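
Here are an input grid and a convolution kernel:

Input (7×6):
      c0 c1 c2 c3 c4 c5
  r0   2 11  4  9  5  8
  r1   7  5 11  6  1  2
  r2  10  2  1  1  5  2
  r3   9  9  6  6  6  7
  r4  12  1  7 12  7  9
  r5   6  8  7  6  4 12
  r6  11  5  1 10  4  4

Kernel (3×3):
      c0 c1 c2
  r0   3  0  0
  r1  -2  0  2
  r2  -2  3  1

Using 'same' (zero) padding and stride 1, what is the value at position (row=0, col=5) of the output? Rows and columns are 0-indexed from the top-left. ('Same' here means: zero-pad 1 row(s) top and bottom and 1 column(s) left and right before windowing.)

-6

The receptive field on the zero-padded input at this output position is [0 0 0 / 5 8 0 / 1 2 0]. Elementwise product with the kernel and sum: 0·3 + 5·-2 + 0·2 + 1·-2 + 2·3 + 0·1.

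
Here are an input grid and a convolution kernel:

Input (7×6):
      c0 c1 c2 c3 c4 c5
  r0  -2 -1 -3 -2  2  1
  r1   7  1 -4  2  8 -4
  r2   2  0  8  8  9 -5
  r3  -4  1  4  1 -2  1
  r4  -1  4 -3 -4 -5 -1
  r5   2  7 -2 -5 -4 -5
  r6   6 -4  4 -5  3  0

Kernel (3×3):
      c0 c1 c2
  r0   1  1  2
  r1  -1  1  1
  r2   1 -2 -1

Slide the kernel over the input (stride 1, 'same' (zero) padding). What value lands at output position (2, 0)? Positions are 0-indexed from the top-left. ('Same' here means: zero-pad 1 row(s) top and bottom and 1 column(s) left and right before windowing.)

18

The receptive field on the zero-padded input at this output position is [0 7 1 / 0 2 0 / 0 -4 1]. Elementwise product with the kernel and sum: 0·1 + 7·1 + 1·2 + 0·-1 + 2·1 + 0·1 + 0·1 + -4·-2 + 1·-1.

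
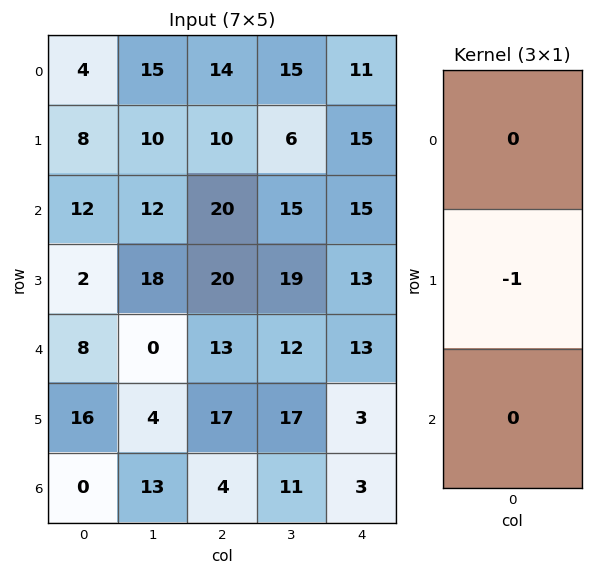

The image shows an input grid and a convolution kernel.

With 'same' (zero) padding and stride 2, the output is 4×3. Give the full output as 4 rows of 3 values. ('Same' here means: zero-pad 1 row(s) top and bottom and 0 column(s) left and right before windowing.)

Output[0,0]: The receptive field on the zero-padded input at this output position is [0 / 4 / 8]. Elementwise product with the kernel and sum: 4·-1.

-4 -14 -11
-12 -20 -15
-8 -13 -13
0 -4 -3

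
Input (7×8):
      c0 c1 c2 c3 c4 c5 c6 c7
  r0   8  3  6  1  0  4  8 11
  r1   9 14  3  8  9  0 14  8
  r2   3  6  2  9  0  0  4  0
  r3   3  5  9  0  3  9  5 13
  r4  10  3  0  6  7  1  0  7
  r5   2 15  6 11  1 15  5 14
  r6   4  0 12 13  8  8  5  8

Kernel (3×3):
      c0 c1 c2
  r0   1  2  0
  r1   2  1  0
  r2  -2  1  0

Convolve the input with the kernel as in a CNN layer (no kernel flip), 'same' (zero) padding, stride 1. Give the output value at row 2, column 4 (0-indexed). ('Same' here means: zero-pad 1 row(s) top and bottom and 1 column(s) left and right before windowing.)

The receptive field on the zero-padded input at this output position is [8 9 0 / 9 0 0 / 0 3 9]. Elementwise product with the kernel and sum: 8·1 + 9·2 + 9·2 + 0·1 + 0·-2 + 3·1.

47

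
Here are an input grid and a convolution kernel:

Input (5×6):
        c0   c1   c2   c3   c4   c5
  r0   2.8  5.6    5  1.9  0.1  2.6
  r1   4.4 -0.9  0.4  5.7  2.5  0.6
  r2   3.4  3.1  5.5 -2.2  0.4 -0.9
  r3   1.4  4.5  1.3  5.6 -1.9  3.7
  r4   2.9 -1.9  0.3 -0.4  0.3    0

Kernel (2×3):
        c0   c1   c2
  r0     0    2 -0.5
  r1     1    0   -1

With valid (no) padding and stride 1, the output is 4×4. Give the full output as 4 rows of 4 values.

12.7 2.45 1.65 4
-4.1 3.25 15.25 3.4
3.55 11 -1.4 3.15
10.95 -1.7 12.15 -6.05

Output[0,0]: The receptive field on the input at this output position is [2.8 5.6 5 / 4.4 -0.9 0.4]. Elementwise product with the kernel and sum: 5.6·2 + 5·-0.5 + 4.4·1 + 0.4·-1.
Output[0,1]: The receptive field on the input at this output position is [5.6 5 1.9 / -0.9 0.4 5.7]. Elementwise product with the kernel and sum: 5·2 + 1.9·-0.5 + -0.9·1 + 5.7·-1.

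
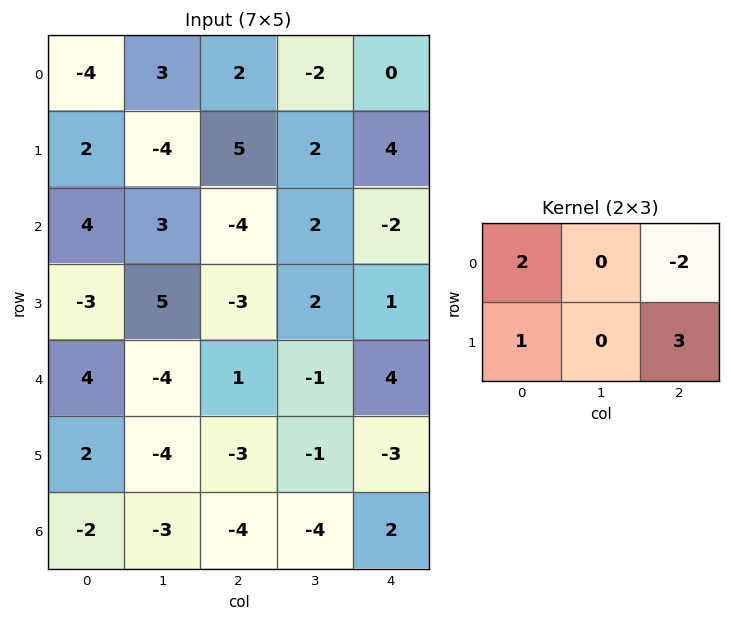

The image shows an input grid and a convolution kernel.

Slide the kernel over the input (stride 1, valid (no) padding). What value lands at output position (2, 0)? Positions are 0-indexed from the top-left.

4

The receptive field on the input at this output position is [4 3 -4 / -3 5 -3]. Elementwise product with the kernel and sum: 4·2 + -4·-2 + -3·1 + -3·3.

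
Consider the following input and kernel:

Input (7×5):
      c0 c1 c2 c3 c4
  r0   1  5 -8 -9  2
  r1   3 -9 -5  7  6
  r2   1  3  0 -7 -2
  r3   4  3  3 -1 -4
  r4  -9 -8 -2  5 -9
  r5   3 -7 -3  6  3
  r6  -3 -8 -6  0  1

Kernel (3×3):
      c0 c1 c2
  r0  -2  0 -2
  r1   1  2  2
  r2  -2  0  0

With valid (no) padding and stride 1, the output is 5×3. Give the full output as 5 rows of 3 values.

-13 -3 33
3 -13 -26
32 31 1
-49 8 -2
11 21 49

Output[0,0]: The receptive field on the input at this output position is [1 5 -8 / 3 -9 -5 / 1 3 0]. Elementwise product with the kernel and sum: 1·-2 + -8·-2 + 3·1 + -9·2 + -5·2 + 1·-2.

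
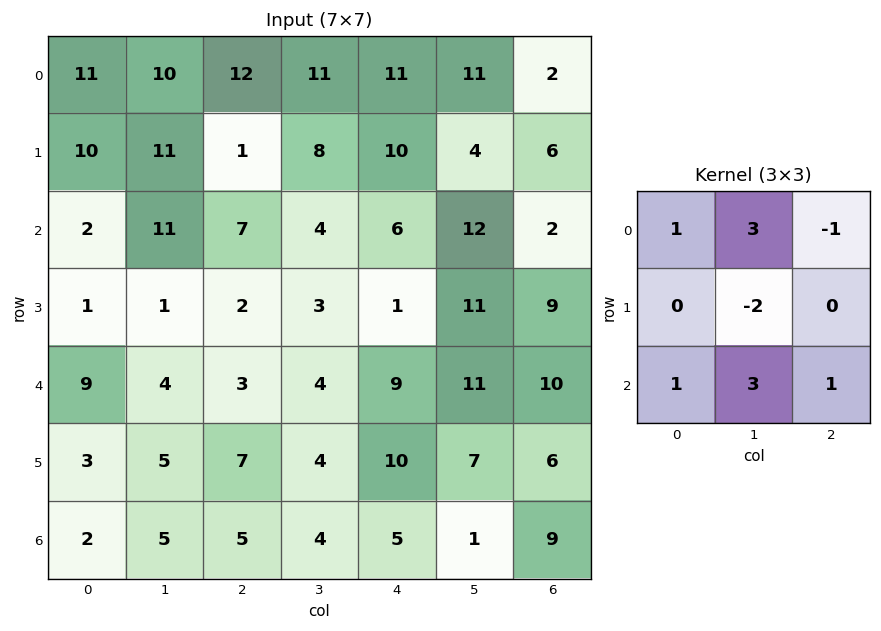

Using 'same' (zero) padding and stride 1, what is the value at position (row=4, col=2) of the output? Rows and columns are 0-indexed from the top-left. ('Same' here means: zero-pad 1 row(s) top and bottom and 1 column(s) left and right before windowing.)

The receptive field on the zero-padded input at this output position is [1 2 3 / 4 3 4 / 5 7 4]. Elementwise product with the kernel and sum: 1·1 + 2·3 + 3·-1 + 3·-2 + 5·1 + 7·3 + 4·1.

28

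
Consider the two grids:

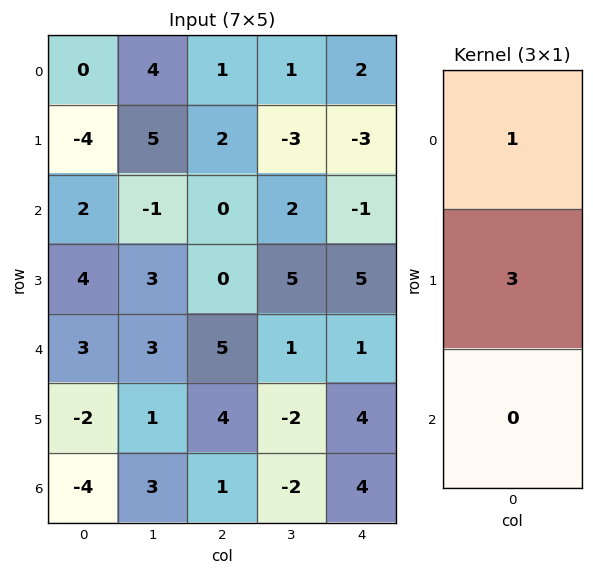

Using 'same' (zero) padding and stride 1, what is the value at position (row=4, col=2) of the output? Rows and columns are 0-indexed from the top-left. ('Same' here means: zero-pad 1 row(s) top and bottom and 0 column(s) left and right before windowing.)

15

The receptive field on the zero-padded input at this output position is [0 / 5 / 4]. Elementwise product with the kernel and sum: 0·1 + 5·3.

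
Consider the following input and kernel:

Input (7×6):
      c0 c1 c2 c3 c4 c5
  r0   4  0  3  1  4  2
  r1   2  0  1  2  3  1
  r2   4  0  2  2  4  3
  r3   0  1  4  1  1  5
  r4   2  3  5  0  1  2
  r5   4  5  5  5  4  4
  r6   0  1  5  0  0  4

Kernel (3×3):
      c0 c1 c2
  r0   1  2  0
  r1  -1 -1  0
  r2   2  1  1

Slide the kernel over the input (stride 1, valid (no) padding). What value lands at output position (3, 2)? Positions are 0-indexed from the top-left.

The receptive field on the input at this output position is [4 1 1 / 5 0 1 / 5 5 4]. Elementwise product with the kernel and sum: 4·1 + 1·2 + 5·-1 + 0·-1 + 5·2 + 5·1 + 4·1.

20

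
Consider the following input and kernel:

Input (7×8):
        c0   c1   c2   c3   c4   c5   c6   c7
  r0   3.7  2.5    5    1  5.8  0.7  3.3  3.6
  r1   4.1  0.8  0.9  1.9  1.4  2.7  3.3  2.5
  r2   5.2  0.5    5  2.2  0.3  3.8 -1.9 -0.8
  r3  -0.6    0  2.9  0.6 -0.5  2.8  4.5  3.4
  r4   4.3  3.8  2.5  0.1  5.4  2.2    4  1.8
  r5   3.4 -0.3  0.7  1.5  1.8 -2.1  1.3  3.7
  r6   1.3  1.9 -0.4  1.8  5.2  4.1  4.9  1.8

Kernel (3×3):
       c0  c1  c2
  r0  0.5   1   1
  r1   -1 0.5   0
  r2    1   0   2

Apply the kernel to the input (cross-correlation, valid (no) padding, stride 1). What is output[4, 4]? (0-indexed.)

The receptive field on the input at this output position is [5.4 2.2 4 / 1.8 -2.1 1.3 / 5.2 4.1 4.9]. Elementwise product with the kernel and sum: 5.4·0.5 + 2.2·1 + 4·1 + 1.8·-1 + -2.1·0.5 + 5.2·1 + 4.9·2.

21.05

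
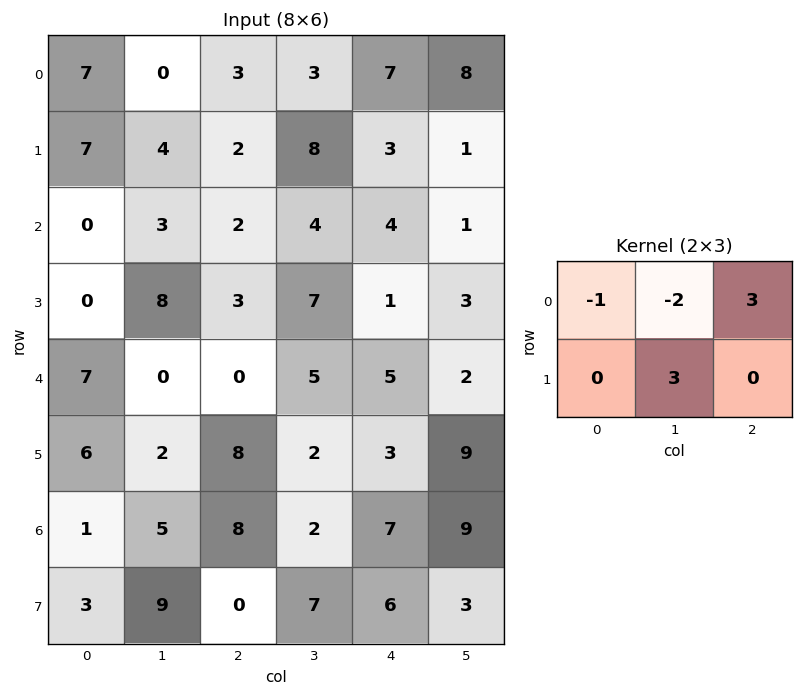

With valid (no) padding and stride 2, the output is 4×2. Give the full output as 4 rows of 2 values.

Output[0,0]: The receptive field on the input at this output position is [7 0 3 / 7 4 2]. Elementwise product with the kernel and sum: 7·-1 + 0·-2 + 3·3 + 4·3.

14 36
24 23
-1 11
40 30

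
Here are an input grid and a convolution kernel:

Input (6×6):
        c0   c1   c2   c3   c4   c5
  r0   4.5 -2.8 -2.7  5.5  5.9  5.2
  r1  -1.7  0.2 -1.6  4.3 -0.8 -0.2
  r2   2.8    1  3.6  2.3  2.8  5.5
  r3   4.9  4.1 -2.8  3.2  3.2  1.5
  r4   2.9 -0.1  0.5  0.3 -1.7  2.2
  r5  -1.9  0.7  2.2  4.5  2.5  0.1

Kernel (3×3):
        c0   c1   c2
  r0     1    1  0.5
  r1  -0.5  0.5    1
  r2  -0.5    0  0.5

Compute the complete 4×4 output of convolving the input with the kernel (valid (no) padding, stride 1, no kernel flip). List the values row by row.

Output[0,0]: The receptive field on the input at this output position is [4.5 -2.8 -2.7 / -1.7 0.2 -1.6 / 2.8 1 3.6]. Elementwise product with the kernel and sum: 4.5·1 + -2.8·1 + -2.7·0.5 + -1.7·-0.5 + 0.2·0.5 + -1.6·1 + 2.8·-0.5 + 3.6·0.5.
Output[0,1]: The receptive field on the input at this output position is [-2.8 -2.7 5.5 / 0.2 -1.6 4.3 / 1 3.6 2.3]. Elementwise product with the kernel and sum: -2.8·1 + -2.7·1 + 5.5·0.5 + 0.2·-0.5 + -1.6·0.5 + 4.3·1 + 1·-0.5 + 2.3·0.5.

0.1 1.3 7.5 12.85
-3.45 3.9 7.45 8.3
1.2 5.7 12.4 10.3
8.65 5.4 0.35 6.15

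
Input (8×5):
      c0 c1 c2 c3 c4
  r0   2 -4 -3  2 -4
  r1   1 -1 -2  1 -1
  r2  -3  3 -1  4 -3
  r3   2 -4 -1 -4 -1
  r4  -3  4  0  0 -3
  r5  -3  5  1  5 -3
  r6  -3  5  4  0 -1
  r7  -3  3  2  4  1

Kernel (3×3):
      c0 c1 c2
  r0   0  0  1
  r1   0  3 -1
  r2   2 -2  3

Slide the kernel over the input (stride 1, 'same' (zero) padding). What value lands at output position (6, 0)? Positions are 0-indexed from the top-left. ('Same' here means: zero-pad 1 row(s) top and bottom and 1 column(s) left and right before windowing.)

6

The receptive field on the zero-padded input at this output position is [0 -3 5 / 0 -3 5 / 0 -3 3]. Elementwise product with the kernel and sum: 5·1 + -3·3 + 5·-1 + 0·2 + -3·-2 + 3·3.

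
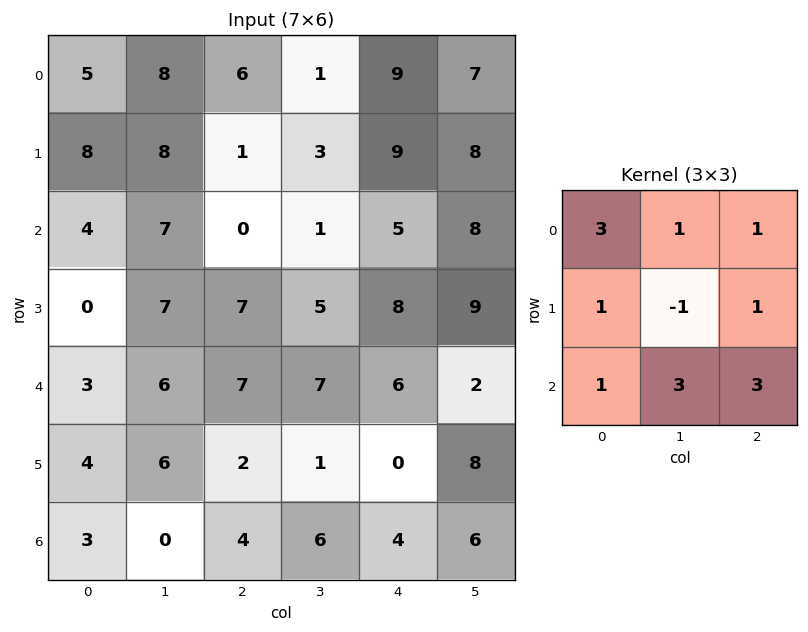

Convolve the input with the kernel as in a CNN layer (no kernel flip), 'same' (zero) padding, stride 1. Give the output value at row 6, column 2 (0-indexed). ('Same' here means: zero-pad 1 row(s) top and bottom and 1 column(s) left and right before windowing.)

The receptive field on the zero-padded input at this output position is [6 2 1 / 0 4 6 / 0 0 0]. Elementwise product with the kernel and sum: 6·3 + 2·1 + 1·1 + 0·1 + 4·-1 + 6·1 + 0·1 + 0·3 + 0·3.

23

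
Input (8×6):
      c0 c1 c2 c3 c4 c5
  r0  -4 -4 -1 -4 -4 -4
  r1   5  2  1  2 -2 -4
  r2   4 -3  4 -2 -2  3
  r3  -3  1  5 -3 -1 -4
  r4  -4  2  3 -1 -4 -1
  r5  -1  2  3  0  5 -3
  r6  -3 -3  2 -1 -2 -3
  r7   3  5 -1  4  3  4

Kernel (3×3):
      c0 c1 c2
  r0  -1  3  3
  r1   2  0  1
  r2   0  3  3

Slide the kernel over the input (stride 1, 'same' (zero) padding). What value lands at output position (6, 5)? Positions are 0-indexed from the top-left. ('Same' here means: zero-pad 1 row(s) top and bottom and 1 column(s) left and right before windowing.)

The receptive field on the zero-padded input at this output position is [5 -3 0 / -2 -3 0 / 3 4 0]. Elementwise product with the kernel and sum: 5·-1 + -3·3 + 0·3 + -2·2 + 0·1 + 4·3 + 0·3.

-6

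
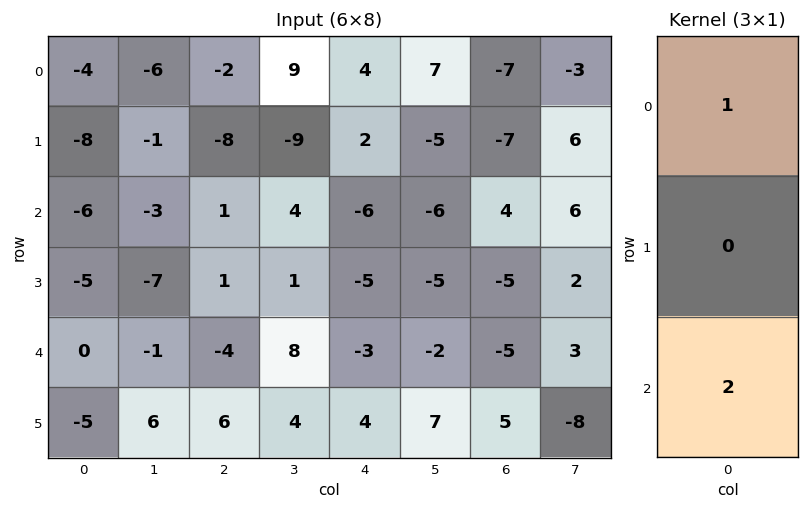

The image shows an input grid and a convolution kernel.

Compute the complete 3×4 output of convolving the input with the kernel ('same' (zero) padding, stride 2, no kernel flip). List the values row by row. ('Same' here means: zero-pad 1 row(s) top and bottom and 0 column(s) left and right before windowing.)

Output[0,0]: The receptive field on the zero-padded input at this output position is [0 / -4 / -8]. Elementwise product with the kernel and sum: 0·1 + -8·2.
Output[0,1]: The receptive field on the zero-padded input at this output position is [0 / -2 / -8]. Elementwise product with the kernel and sum: 0·1 + -8·2.

-16 -16 4 -14
-18 -6 -8 -17
-15 13 3 5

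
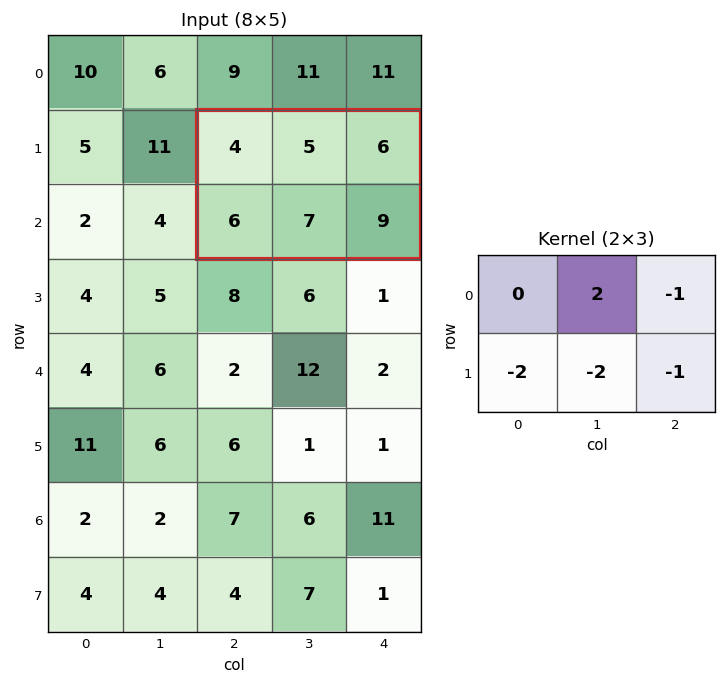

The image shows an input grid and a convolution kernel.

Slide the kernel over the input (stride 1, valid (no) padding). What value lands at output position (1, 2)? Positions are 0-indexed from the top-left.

-31

The receptive field on the input at this output position is [4 5 6 / 6 7 9]. Elementwise product with the kernel and sum: 5·2 + 6·-1 + 6·-2 + 7·-2 + 9·-1.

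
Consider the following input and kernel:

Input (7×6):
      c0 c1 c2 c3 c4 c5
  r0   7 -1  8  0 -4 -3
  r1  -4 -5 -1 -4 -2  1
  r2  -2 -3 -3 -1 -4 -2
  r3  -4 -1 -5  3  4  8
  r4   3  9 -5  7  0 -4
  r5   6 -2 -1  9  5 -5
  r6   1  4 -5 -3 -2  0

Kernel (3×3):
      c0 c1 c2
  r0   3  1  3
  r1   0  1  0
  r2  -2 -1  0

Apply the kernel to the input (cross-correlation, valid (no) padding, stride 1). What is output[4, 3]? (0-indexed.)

The receptive field on the input at this output position is [7 0 -4 / 9 5 -5 / -3 -2 0]. Elementwise product with the kernel and sum: 7·3 + 0·1 + -4·3 + 5·1 + -3·-2 + -2·-1.

22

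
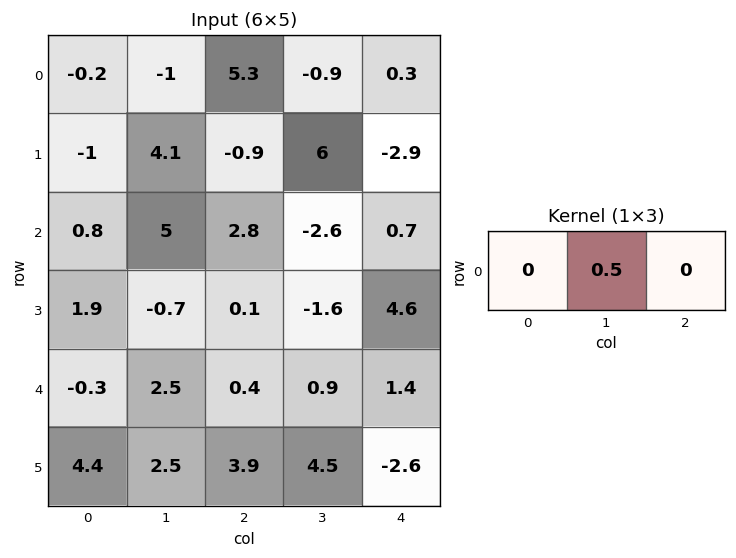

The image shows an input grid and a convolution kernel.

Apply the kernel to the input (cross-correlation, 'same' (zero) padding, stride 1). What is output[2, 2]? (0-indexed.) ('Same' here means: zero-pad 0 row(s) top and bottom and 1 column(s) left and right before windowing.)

1.4

The receptive field on the zero-padded input at this output position is [5 2.8 -2.6]. Elementwise product with the kernel and sum: 2.8·0.5.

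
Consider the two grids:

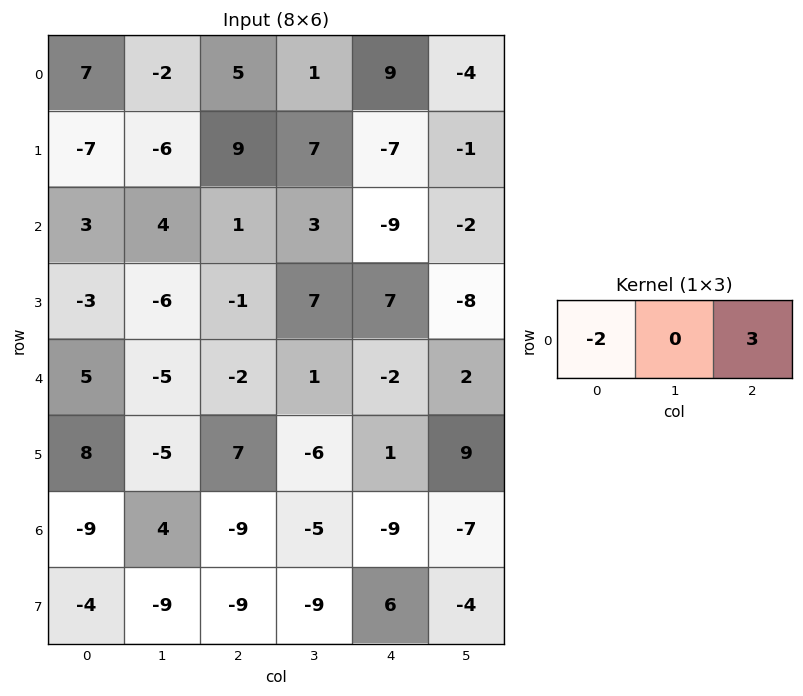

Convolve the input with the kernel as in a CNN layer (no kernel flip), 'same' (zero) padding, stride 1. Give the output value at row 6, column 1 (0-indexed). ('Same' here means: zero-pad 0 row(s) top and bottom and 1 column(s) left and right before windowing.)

The receptive field on the zero-padded input at this output position is [-9 4 -9]. Elementwise product with the kernel and sum: -9·-2 + -9·3.

-9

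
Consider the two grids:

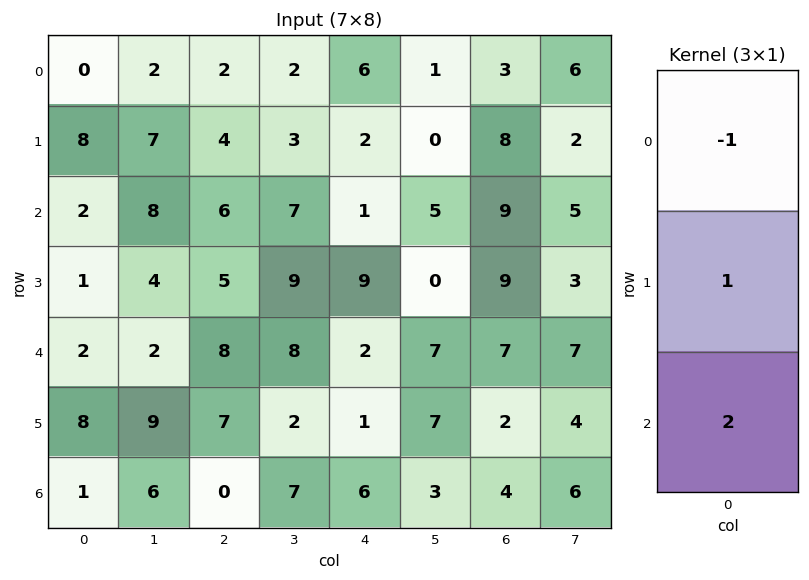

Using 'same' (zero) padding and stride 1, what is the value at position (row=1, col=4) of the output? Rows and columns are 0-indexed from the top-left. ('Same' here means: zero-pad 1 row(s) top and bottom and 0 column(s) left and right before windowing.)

The receptive field on the zero-padded input at this output position is [6 / 2 / 1]. Elementwise product with the kernel and sum: 6·-1 + 2·1 + 1·2.

-2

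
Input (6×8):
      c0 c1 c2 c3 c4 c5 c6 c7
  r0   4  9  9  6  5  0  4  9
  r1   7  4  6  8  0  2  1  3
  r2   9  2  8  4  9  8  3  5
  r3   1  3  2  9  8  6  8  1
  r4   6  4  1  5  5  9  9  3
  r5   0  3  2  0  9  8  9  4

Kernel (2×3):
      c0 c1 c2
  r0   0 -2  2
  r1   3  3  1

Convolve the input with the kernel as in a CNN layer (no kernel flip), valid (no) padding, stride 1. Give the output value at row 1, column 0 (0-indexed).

45

The receptive field on the input at this output position is [7 4 6 / 9 2 8]. Elementwise product with the kernel and sum: 4·-2 + 6·2 + 9·3 + 2·3 + 8·1.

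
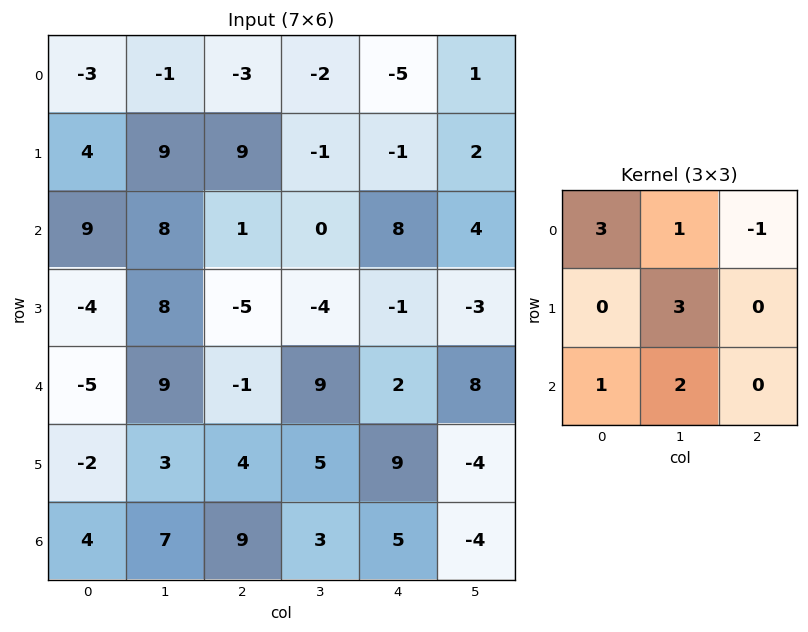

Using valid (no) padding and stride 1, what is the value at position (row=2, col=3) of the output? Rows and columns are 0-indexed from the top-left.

The receptive field on the input at this output position is [0 8 4 / -4 -1 -3 / 9 2 8]. Elementwise product with the kernel and sum: 0·3 + 8·1 + 4·-1 + -1·3 + 9·1 + 2·2.

14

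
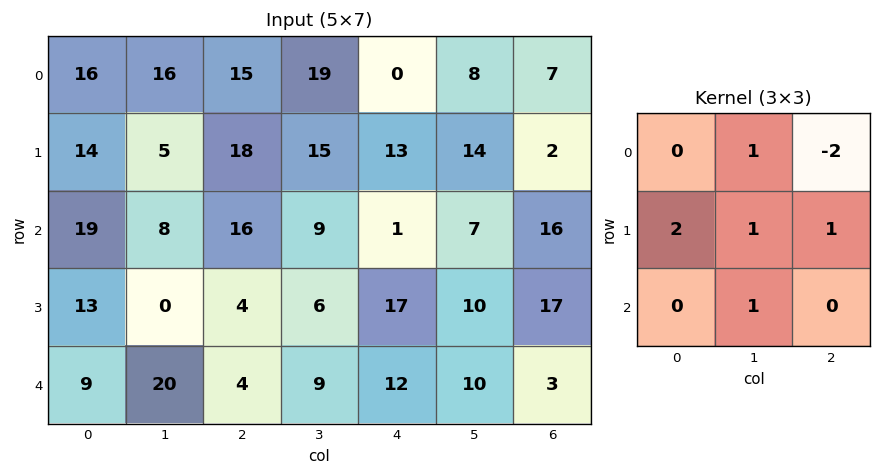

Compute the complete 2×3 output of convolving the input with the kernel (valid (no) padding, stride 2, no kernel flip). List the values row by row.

45 92 43
26 47 46

Output[0,0]: The receptive field on the input at this output position is [16 16 15 / 14 5 18 / 19 8 16]. Elementwise product with the kernel and sum: 16·1 + 15·-2 + 14·2 + 5·1 + 18·1 + 8·1.
Output[0,1]: The receptive field on the input at this output position is [15 19 0 / 18 15 13 / 16 9 1]. Elementwise product with the kernel and sum: 19·1 + 0·-2 + 18·2 + 15·1 + 13·1 + 9·1.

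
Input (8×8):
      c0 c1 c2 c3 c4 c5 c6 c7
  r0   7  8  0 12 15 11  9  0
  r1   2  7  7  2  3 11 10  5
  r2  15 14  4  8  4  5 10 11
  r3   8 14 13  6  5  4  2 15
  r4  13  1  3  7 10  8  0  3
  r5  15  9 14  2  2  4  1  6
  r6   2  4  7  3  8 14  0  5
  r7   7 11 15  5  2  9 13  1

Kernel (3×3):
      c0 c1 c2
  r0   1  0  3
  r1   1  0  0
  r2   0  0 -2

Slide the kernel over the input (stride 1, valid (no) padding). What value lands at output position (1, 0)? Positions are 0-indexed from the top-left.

12

The receptive field on the input at this output position is [2 7 7 / 15 14 4 / 8 14 13]. Elementwise product with the kernel and sum: 2·1 + 7·3 + 15·1 + 13·-2.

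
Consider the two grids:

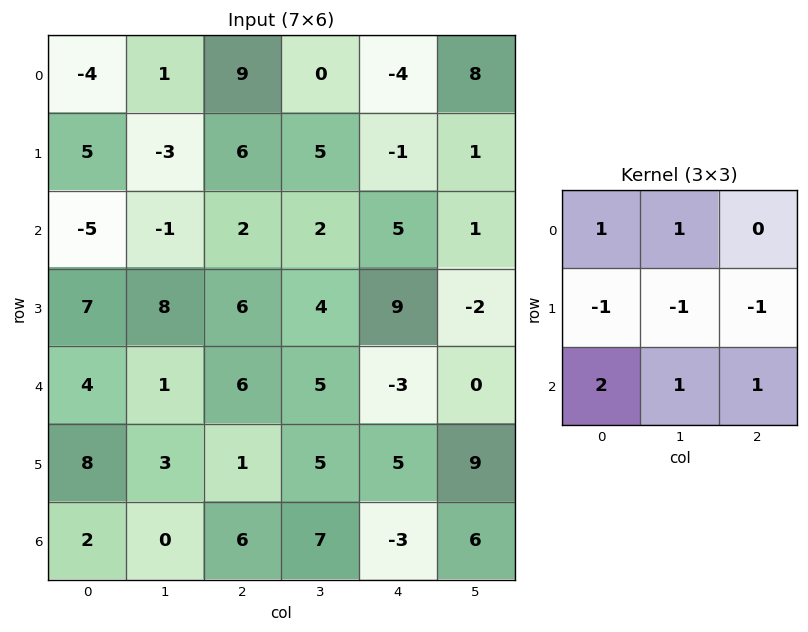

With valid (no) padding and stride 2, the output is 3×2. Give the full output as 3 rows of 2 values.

-20 10
-12 -1
3 16

Output[0,0]: The receptive field on the input at this output position is [-4 1 9 / 5 -3 6 / -5 -1 2]. Elementwise product with the kernel and sum: -4·1 + 1·1 + 5·-1 + -3·-1 + 6·-1 + -5·2 + -1·1 + 2·1.
Output[0,1]: The receptive field on the input at this output position is [9 0 -4 / 6 5 -1 / 2 2 5]. Elementwise product with the kernel and sum: 9·1 + 0·1 + 6·-1 + 5·-1 + -1·-1 + 2·2 + 2·1 + 5·1.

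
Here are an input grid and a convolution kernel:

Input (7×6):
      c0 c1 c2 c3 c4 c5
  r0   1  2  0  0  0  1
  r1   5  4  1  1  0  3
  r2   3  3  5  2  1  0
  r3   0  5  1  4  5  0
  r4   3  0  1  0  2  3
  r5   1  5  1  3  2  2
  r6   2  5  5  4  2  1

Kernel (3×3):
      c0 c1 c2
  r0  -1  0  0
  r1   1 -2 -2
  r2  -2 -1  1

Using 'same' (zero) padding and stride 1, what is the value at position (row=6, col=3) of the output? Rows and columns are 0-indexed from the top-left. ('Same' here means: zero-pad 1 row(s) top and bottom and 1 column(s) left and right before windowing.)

The receptive field on the zero-padded input at this output position is [1 3 2 / 5 4 2 / 0 0 0]. Elementwise product with the kernel and sum: 1·-1 + 5·1 + 4·-2 + 2·-2 + 0·-2 + 0·-1 + 0·1.

-8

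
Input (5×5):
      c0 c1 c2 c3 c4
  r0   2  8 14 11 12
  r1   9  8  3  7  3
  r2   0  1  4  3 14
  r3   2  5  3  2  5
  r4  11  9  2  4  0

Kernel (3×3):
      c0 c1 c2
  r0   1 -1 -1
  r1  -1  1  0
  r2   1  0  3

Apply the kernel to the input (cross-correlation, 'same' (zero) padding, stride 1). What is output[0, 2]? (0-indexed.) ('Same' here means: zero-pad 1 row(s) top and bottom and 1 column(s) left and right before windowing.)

35

The receptive field on the zero-padded input at this output position is [0 0 0 / 8 14 11 / 8 3 7]. Elementwise product with the kernel and sum: 0·1 + 0·-1 + 0·-1 + 8·-1 + 14·1 + 8·1 + 7·3.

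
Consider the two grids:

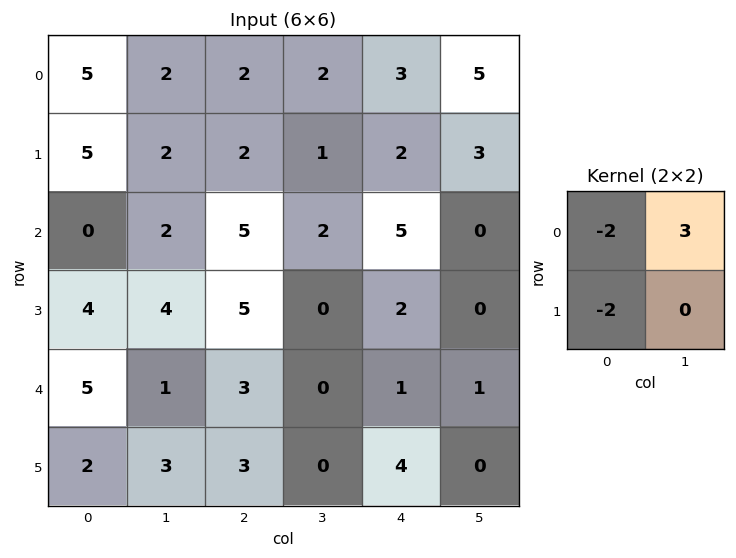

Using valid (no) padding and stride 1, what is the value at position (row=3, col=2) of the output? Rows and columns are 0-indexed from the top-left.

The receptive field on the input at this output position is [5 0 / 3 0]. Elementwise product with the kernel and sum: 5·-2 + 0·3 + 3·-2.

-16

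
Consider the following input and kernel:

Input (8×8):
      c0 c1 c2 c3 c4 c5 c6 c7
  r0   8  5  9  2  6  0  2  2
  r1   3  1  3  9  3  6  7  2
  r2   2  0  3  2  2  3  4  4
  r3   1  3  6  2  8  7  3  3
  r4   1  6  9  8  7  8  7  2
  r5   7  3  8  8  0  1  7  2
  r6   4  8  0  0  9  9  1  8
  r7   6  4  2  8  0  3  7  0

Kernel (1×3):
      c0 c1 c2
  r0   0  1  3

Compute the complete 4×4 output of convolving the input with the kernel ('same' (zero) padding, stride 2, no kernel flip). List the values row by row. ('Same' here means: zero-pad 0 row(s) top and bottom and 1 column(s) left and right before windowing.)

Output[0,0]: The receptive field on the zero-padded input at this output position is [0 8 5]. Elementwise product with the kernel and sum: 8·1 + 5·3.
Output[0,1]: The receptive field on the zero-padded input at this output position is [5 9 2]. Elementwise product with the kernel and sum: 9·1 + 2·3.

23 15 6 8
2 9 11 16
19 33 31 13
28 0 36 25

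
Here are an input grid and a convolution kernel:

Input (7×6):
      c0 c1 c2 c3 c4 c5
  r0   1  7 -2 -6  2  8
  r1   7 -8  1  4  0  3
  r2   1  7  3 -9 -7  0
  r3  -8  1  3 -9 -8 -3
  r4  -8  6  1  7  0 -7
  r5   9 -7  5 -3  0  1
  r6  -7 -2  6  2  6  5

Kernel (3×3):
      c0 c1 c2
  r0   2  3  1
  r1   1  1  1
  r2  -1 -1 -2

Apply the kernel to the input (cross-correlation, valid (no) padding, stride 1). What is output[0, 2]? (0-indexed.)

The receptive field on the input at this output position is [-2 -6 2 / 1 4 0 / 3 -9 -7]. Elementwise product with the kernel and sum: -2·2 + -6·3 + 2·1 + 1·1 + 4·1 + 0·1 + 3·-1 + -9·-1 + -7·-2.

5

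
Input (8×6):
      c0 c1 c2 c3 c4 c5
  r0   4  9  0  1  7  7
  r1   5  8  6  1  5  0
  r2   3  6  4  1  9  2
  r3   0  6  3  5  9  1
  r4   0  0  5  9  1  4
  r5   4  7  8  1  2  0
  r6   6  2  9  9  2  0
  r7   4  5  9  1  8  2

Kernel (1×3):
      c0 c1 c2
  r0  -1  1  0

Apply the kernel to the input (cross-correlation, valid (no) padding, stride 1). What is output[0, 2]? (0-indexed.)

1

The receptive field on the input at this output position is [0 1 7]. Elementwise product with the kernel and sum: 0·-1 + 1·1.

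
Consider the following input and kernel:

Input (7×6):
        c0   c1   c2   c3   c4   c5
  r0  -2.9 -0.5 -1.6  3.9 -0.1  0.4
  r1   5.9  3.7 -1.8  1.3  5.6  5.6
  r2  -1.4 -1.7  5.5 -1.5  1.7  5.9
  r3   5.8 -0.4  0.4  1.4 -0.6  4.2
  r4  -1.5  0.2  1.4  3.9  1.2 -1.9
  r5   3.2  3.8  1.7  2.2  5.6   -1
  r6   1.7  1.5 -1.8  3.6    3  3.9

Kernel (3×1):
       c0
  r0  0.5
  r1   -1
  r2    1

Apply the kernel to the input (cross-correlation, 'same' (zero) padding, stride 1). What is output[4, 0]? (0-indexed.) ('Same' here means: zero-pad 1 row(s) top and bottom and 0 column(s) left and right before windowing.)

7.6

The receptive field on the zero-padded input at this output position is [5.8 / -1.5 / 3.2]. Elementwise product with the kernel and sum: 5.8·0.5 + -1.5·-1 + 3.2·1.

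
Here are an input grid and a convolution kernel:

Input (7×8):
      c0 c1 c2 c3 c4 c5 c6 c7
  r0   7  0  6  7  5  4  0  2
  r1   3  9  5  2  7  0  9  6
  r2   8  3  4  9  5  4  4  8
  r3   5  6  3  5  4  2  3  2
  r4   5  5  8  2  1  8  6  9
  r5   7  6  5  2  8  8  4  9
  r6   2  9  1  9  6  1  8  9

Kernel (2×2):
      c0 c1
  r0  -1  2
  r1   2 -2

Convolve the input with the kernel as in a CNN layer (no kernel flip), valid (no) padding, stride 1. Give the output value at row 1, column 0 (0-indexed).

The receptive field on the input at this output position is [3 9 / 8 3]. Elementwise product with the kernel and sum: 3·-1 + 9·2 + 8·2 + 3·-2.

25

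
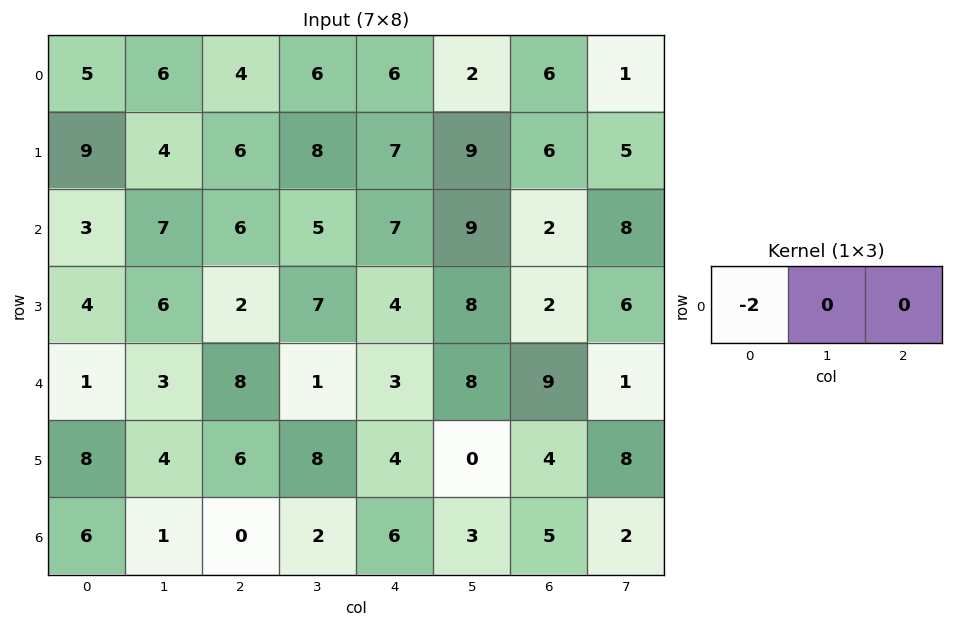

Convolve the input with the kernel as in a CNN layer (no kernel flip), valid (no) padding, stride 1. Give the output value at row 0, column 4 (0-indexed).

-12

The receptive field on the input at this output position is [6 2 6]. Elementwise product with the kernel and sum: 6·-2.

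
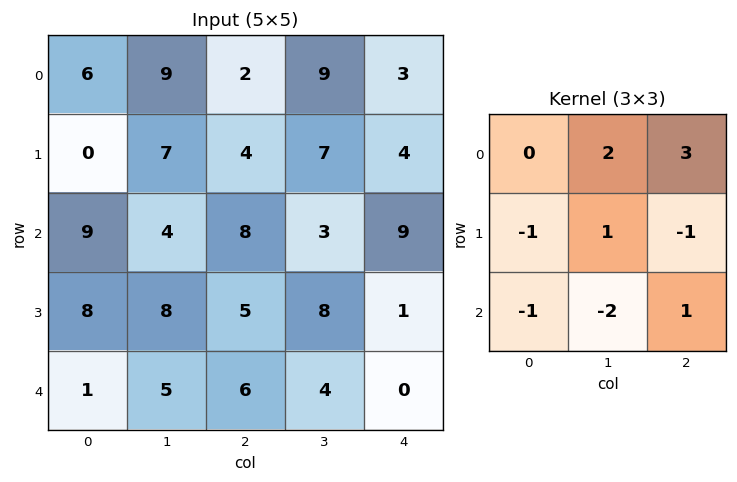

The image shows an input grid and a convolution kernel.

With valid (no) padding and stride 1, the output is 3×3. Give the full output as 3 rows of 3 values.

18 4 21
-6 20 -8
22 1 21

Output[0,0]: The receptive field on the input at this output position is [6 9 2 / 0 7 4 / 9 4 8]. Elementwise product with the kernel and sum: 9·2 + 2·3 + 0·-1 + 7·1 + 4·-1 + 9·-1 + 4·-2 + 8·1.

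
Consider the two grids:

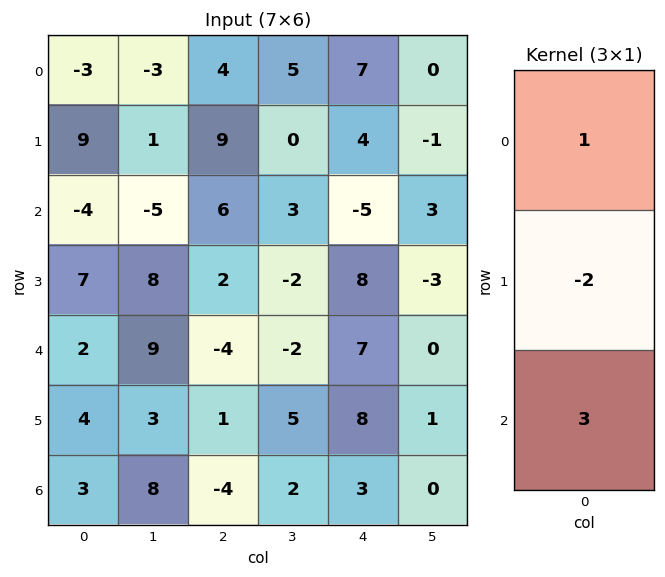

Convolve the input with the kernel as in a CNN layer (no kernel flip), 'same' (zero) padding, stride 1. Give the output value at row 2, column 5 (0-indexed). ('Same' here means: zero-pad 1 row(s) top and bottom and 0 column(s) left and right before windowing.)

The receptive field on the zero-padded input at this output position is [-1 / 3 / -3]. Elementwise product with the kernel and sum: -1·1 + 3·-2 + -3·3.

-16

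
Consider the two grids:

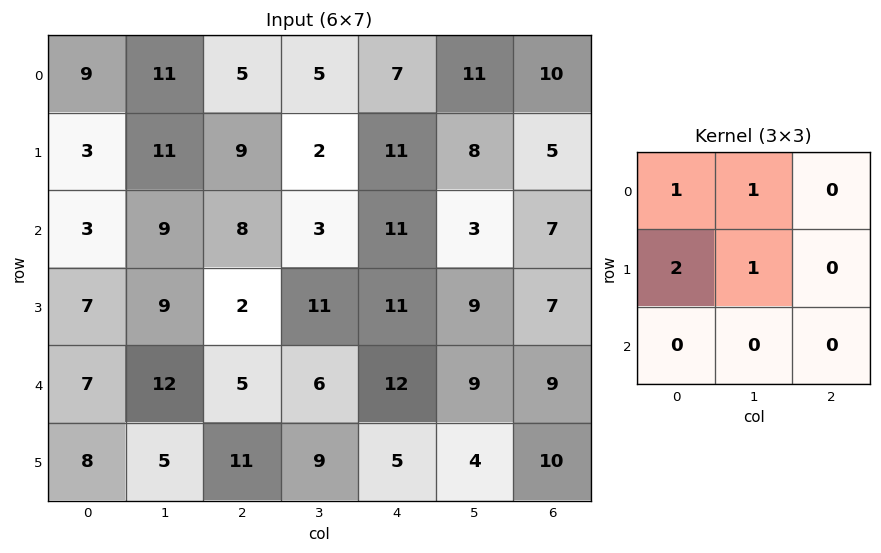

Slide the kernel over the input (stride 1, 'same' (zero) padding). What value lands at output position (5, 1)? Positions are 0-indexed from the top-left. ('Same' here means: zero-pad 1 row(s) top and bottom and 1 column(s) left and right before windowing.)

40

The receptive field on the zero-padded input at this output position is [7 12 5 / 8 5 11 / 0 0 0]. Elementwise product with the kernel and sum: 7·1 + 12·1 + 8·2 + 5·1.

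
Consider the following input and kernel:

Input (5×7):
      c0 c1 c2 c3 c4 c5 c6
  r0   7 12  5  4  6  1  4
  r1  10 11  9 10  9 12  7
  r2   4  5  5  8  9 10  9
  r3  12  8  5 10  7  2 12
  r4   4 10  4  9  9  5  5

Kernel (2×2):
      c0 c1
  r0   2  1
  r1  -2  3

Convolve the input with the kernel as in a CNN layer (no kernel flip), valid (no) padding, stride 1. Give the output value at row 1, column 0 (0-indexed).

The receptive field on the input at this output position is [10 11 / 4 5]. Elementwise product with the kernel and sum: 10·2 + 11·1 + 4·-2 + 5·3.

38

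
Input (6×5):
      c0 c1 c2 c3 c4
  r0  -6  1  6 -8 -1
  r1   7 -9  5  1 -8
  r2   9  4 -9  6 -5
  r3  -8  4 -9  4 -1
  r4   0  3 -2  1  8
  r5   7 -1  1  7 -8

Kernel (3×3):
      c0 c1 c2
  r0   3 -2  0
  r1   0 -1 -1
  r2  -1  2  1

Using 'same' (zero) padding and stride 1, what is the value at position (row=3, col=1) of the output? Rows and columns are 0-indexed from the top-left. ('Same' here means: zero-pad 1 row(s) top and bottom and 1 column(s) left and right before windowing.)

28

The receptive field on the zero-padded input at this output position is [9 4 -9 / -8 4 -9 / 0 3 -2]. Elementwise product with the kernel and sum: 9·3 + 4·-2 + 4·-1 + -9·-1 + 0·-1 + 3·2 + -2·1.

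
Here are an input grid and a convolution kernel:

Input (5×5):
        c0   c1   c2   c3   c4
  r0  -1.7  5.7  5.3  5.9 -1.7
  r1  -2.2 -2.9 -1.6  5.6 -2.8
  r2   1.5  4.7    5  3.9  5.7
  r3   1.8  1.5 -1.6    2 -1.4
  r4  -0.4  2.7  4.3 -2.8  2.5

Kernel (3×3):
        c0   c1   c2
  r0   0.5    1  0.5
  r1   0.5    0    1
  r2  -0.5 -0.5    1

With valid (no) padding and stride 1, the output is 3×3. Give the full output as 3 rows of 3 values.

6.7 14.3 5.35
-2.3 8.05 10
10.4 5.75 8.8

Output[0,0]: The receptive field on the input at this output position is [-1.7 5.7 5.3 / -2.2 -2.9 -1.6 / 1.5 4.7 5]. Elementwise product with the kernel and sum: -1.7·0.5 + 5.7·1 + 5.3·0.5 + -2.2·0.5 + -1.6·1 + 1.5·-0.5 + 4.7·-0.5 + 5·1.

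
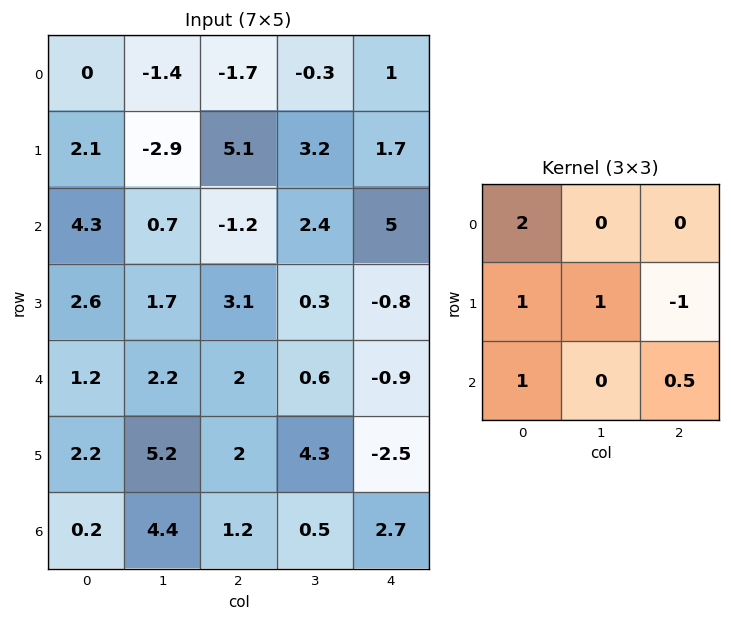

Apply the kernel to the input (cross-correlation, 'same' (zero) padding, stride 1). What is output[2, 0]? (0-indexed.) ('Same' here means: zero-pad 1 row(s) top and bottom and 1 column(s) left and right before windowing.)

4.45

The receptive field on the zero-padded input at this output position is [0 2.1 -2.9 / 0 4.3 0.7 / 0 2.6 1.7]. Elementwise product with the kernel and sum: 0·2 + 0·1 + 4.3·1 + 0.7·-1 + 0·1 + 1.7·0.5.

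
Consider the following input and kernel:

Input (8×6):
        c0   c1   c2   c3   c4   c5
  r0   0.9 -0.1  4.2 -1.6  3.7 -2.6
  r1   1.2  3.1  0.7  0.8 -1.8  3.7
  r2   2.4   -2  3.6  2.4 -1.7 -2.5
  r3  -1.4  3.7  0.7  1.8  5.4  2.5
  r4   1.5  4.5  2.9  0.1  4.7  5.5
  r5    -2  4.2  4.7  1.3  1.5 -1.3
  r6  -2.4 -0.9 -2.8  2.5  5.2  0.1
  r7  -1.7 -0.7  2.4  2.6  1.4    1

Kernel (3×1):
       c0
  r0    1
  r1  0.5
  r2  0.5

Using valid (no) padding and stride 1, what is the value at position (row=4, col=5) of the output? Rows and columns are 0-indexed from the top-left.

4.9

The receptive field on the input at this output position is [5.5 / -1.3 / 0.1]. Elementwise product with the kernel and sum: 5.5·1 + -1.3·0.5 + 0.1·0.5.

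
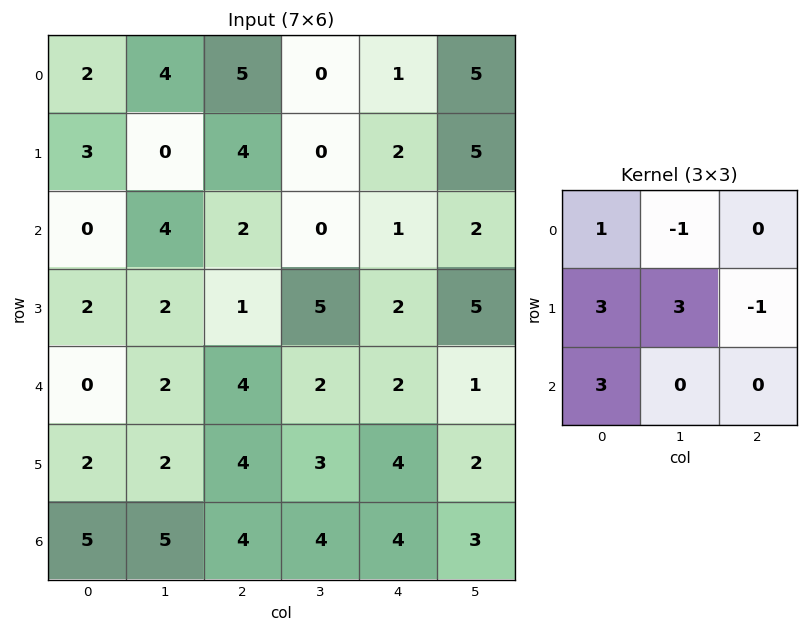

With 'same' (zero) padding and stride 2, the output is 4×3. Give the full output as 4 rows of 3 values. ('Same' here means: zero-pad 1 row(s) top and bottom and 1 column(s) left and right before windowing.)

Output[0,0]: The receptive field on the zero-padded input at this output position is [0 0 0 / 0 2 4 / 0 3 0]. Elementwise product with the kernel and sum: 0·1 + 0·-1 + 0·3 + 2·3 + 4·-1 + 0·3.

2 27 -2
-7 20 14
-4 23 23
8 21 20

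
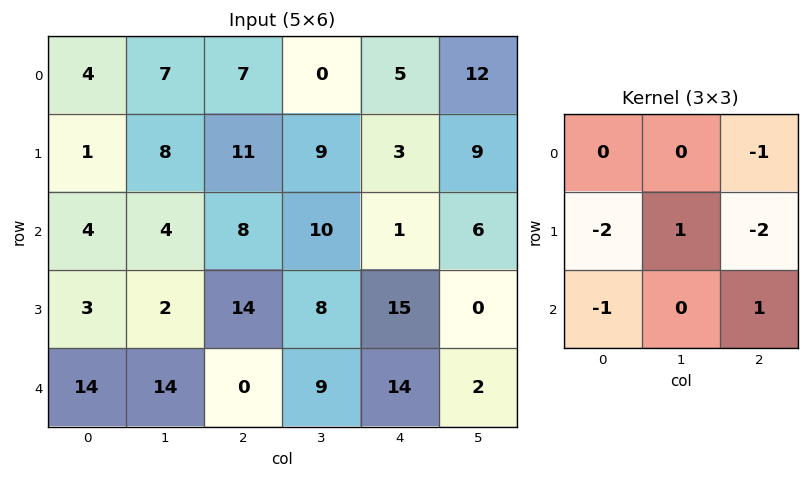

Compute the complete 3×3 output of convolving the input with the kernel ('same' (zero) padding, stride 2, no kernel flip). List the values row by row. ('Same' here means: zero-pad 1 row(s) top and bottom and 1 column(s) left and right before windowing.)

Output[0,0]: The receptive field on the zero-padded input at this output position is [0 0 0 / 0 4 7 / 0 1 8]. Elementwise product with the kernel and sum: 0·-1 + 0·-2 + 4·1 + 7·-2 + 0·-1 + 8·1.

-2 -6 -19
-10 -23 -48
-16 -54 -8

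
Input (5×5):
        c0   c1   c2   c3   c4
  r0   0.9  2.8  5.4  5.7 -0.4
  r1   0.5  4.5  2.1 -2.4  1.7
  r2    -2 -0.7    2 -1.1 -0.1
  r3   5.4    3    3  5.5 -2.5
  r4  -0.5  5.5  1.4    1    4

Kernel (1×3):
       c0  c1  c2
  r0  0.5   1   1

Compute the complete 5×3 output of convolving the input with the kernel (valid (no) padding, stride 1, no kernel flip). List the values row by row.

8.65 12.5 8
6.85 1.95 0.35
0.3 0.55 -0.2
8.7 10 4.5
6.65 5.15 5.7

Output[0,0]: The receptive field on the input at this output position is [0.9 2.8 5.4]. Elementwise product with the kernel and sum: 0.9·0.5 + 2.8·1 + 5.4·1.
Output[0,1]: The receptive field on the input at this output position is [2.8 5.4 5.7]. Elementwise product with the kernel and sum: 2.8·0.5 + 5.4·1 + 5.7·1.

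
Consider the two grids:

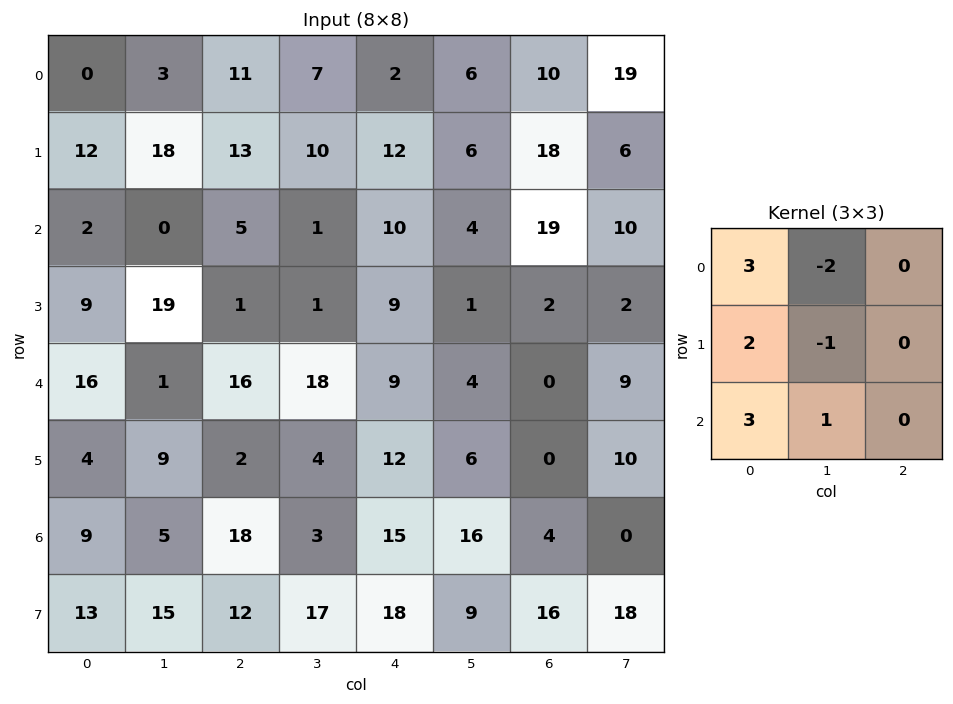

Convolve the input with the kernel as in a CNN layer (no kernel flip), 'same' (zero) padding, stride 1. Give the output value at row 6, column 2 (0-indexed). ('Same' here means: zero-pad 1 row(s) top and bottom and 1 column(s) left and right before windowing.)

72

The receptive field on the zero-padded input at this output position is [9 2 4 / 5 18 3 / 15 12 17]. Elementwise product with the kernel and sum: 9·3 + 2·-2 + 5·2 + 18·-1 + 15·3 + 12·1.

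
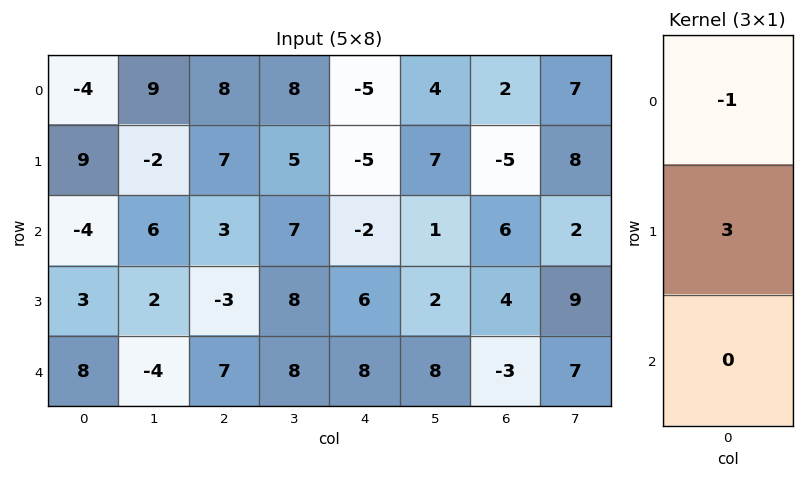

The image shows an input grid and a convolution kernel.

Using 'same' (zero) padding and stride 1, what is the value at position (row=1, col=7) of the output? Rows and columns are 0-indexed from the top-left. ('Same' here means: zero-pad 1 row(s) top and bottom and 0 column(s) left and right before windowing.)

The receptive field on the zero-padded input at this output position is [7 / 8 / 2]. Elementwise product with the kernel and sum: 7·-1 + 8·3.

17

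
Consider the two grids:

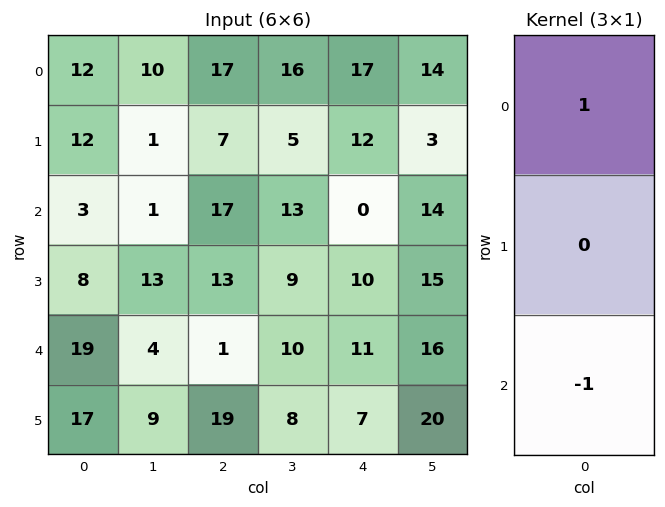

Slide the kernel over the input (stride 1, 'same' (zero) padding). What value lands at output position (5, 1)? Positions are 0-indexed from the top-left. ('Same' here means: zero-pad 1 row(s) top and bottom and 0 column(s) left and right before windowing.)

4

The receptive field on the zero-padded input at this output position is [4 / 9 / 0]. Elementwise product with the kernel and sum: 4·1 + 0·-1.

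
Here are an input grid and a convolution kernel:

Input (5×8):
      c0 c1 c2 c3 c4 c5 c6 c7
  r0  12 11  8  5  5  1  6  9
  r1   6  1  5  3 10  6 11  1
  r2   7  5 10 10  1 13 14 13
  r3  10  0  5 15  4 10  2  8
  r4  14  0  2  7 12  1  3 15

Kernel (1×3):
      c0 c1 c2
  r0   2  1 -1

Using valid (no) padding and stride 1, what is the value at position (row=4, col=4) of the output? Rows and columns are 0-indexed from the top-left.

The receptive field on the input at this output position is [12 1 3]. Elementwise product with the kernel and sum: 12·2 + 1·1 + 3·-1.

22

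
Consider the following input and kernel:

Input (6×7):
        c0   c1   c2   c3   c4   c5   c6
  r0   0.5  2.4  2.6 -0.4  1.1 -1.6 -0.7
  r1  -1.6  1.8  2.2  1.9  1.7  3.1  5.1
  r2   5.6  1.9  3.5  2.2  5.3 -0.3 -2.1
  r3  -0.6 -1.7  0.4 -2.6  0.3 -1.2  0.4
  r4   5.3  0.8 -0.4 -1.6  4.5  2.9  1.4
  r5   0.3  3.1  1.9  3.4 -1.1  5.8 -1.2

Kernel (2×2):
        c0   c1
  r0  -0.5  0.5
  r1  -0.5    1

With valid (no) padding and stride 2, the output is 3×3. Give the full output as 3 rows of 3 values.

Output[0,0]: The receptive field on the input at this output position is [0.5 2.4 / -1.6 1.8]. Elementwise product with the kernel and sum: 0.5·-0.5 + 2.4·0.5 + -1.6·-0.5 + 1.8·1.
Output[0,1]: The receptive field on the input at this output position is [2.6 -0.4 / 2.2 1.9]. Elementwise product with the kernel and sum: 2.6·-0.5 + -0.4·0.5 + 2.2·-0.5 + 1.9·1.

3.55 -0.7 0.9
-3.25 -3.45 -4.15
0.7 1.85 5.55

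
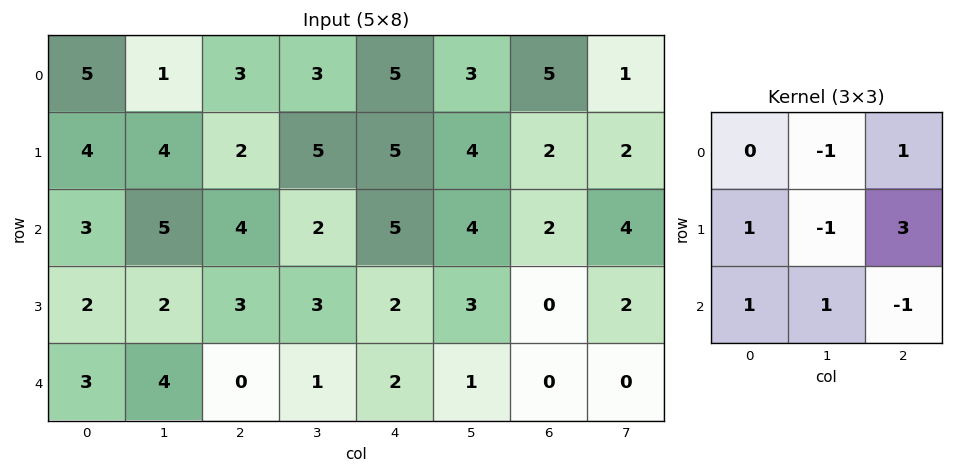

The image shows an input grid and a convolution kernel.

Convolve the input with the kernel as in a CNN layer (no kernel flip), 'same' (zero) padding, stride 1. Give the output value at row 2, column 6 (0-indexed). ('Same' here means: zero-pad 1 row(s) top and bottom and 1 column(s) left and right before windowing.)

15

The receptive field on the zero-padded input at this output position is [4 2 2 / 4 2 4 / 3 0 2]. Elementwise product with the kernel and sum: 2·-1 + 2·1 + 4·1 + 2·-1 + 4·3 + 3·1 + 0·1 + 2·-1.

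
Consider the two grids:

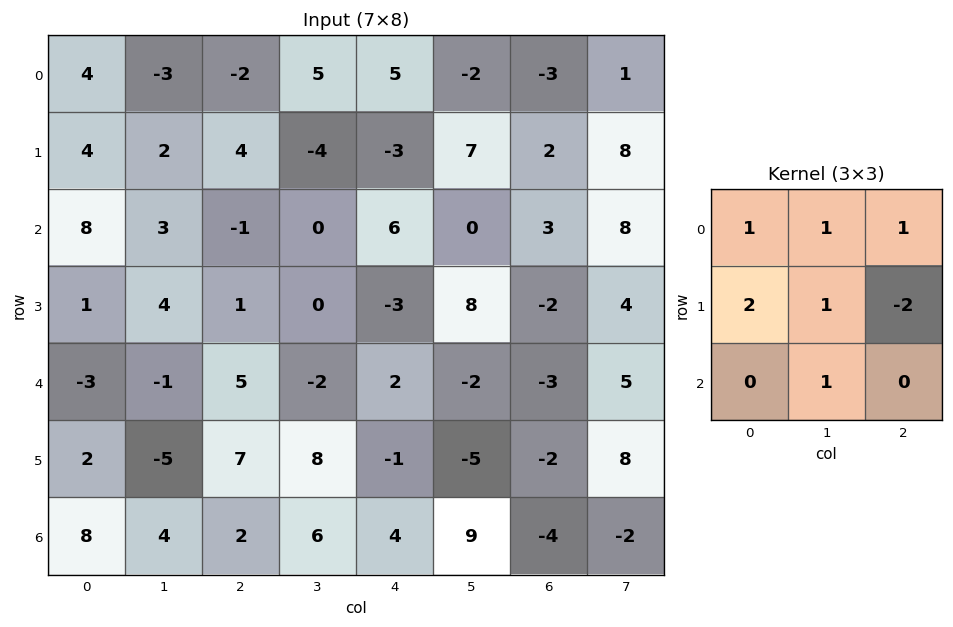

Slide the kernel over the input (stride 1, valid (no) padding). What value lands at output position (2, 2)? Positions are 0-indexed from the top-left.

11

The receptive field on the input at this output position is [-1 0 6 / 1 0 -3 / 5 -2 2]. Elementwise product with the kernel and sum: -1·1 + 0·1 + 6·1 + 1·2 + 0·1 + -3·-2 + -2·1.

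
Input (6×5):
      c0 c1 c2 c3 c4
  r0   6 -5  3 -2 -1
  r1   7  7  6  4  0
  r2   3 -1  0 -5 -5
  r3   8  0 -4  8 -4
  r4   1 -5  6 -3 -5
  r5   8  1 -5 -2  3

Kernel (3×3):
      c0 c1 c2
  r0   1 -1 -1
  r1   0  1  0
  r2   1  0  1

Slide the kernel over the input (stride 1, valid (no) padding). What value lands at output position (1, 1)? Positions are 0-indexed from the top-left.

The receptive field on the input at this output position is [7 6 4 / -1 0 -5 / 0 -4 8]. Elementwise product with the kernel and sum: 7·1 + 6·-1 + 4·-1 + 0·1 + 0·1 + 8·1.

5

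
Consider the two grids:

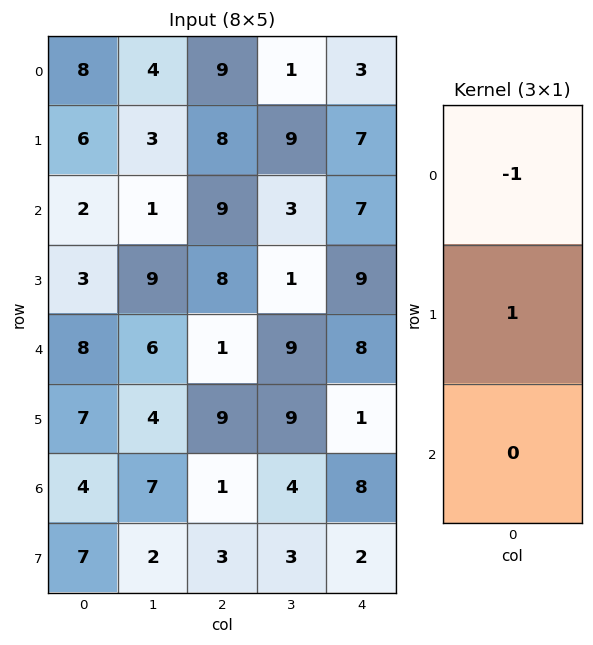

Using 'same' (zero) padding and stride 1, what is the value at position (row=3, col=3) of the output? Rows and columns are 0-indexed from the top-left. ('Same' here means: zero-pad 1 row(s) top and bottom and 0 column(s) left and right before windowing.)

The receptive field on the zero-padded input at this output position is [3 / 1 / 9]. Elementwise product with the kernel and sum: 3·-1 + 1·1.

-2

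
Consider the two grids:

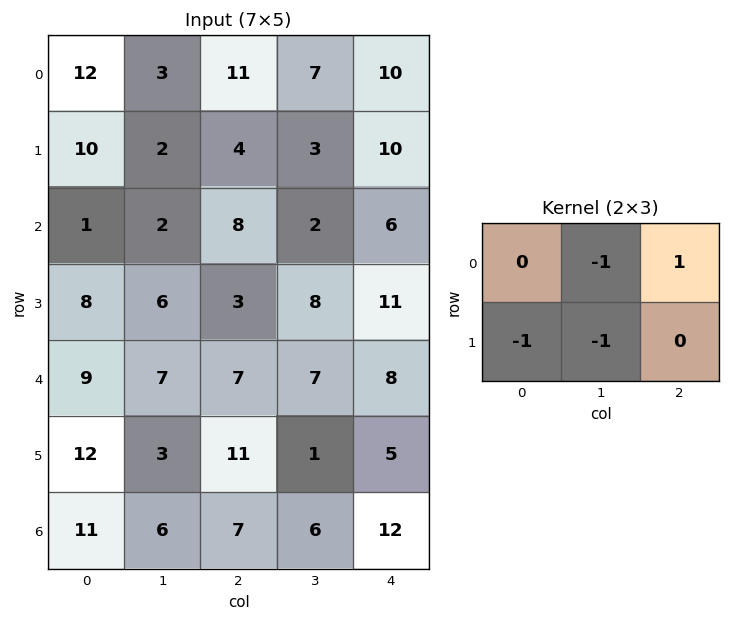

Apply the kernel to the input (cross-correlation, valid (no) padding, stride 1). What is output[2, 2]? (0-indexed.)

The receptive field on the input at this output position is [8 2 6 / 3 8 11]. Elementwise product with the kernel and sum: 2·-1 + 6·1 + 3·-1 + 8·-1.

-7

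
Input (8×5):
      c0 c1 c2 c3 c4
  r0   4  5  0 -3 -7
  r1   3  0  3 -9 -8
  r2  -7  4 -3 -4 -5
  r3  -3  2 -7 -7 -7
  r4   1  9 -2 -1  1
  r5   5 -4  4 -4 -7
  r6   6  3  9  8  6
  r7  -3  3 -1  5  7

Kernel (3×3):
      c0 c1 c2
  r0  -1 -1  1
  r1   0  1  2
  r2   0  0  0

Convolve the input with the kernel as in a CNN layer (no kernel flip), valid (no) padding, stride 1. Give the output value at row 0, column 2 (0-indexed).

The receptive field on the input at this output position is [0 -3 -7 / 3 -9 -8 / -3 -4 -5]. Elementwise product with the kernel and sum: 0·-1 + -3·-1 + -7·1 + -9·1 + -8·2.

-29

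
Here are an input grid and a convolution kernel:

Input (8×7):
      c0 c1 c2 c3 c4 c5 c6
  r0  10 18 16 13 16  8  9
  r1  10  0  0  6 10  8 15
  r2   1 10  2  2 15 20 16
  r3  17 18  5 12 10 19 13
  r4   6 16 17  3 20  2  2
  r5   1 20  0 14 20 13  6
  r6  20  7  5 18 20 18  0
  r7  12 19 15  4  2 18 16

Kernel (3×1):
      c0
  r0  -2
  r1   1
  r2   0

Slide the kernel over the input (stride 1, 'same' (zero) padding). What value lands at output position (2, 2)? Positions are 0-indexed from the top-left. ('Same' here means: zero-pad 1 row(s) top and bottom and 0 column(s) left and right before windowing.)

The receptive field on the zero-padded input at this output position is [0 / 2 / 5]. Elementwise product with the kernel and sum: 0·-2 + 2·1.

2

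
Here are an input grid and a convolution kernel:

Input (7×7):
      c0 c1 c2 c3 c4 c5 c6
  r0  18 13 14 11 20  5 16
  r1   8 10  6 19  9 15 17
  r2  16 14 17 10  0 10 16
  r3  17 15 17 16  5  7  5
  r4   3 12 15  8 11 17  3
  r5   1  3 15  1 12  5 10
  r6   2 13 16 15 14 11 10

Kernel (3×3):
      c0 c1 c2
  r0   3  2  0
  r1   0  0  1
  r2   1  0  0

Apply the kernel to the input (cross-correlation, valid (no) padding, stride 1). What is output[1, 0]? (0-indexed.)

The receptive field on the input at this output position is [8 10 6 / 16 14 17 / 17 15 17]. Elementwise product with the kernel and sum: 8·3 + 10·2 + 17·1 + 17·1.

78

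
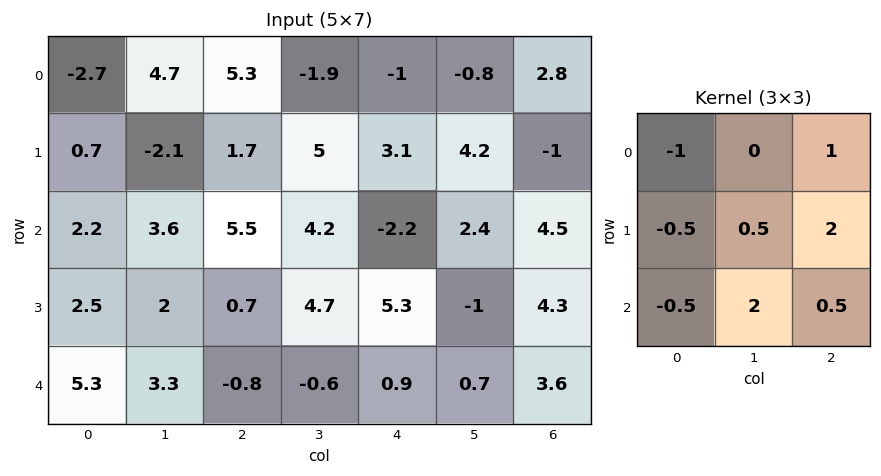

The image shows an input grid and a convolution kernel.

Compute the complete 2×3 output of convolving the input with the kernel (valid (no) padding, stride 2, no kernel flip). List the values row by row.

Output[0,0]: The receptive field on the input at this output position is [-2.7 4.7 5.3 / 0.7 -2.1 1.7 / 2.2 3.6 5.5]. Elementwise product with the kernel and sum: -2.7·-1 + 5.3·1 + 0.7·-0.5 + -2.1·0.5 + 1.7·2 + 2.2·-0.5 + 3.6·2 + 5.5·0.5.
Output[0,1]: The receptive field on the input at this output position is [5.3 -1.9 -1 / 1.7 5 3.1 / 5.5 4.2 -2.2]. Elementwise product with the kernel and sum: 5.3·-1 + -1·1 + 1.7·-0.5 + 5·0.5 + 3.1·2 + 5.5·-0.5 + 4.2·2 + -2.2·0.5.

18.85 6.1 10.5
8 4.55 14.9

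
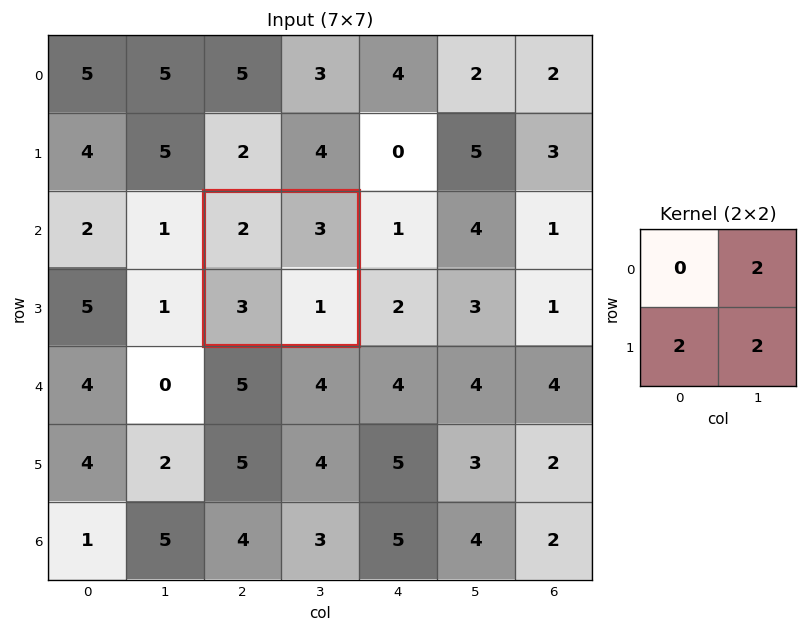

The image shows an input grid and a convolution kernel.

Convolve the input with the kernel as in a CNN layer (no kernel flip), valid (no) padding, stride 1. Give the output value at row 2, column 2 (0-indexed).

The receptive field on the input at this output position is [2 3 / 3 1]. Elementwise product with the kernel and sum: 3·2 + 3·2 + 1·2.

14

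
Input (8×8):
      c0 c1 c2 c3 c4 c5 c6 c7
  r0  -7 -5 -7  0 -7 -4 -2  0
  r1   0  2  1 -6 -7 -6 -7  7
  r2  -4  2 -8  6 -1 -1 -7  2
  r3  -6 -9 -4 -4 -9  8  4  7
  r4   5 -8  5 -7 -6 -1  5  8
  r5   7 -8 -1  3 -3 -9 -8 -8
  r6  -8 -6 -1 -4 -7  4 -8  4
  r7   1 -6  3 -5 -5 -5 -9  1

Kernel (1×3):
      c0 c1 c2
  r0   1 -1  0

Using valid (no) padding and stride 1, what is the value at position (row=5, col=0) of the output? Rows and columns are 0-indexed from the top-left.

15

The receptive field on the input at this output position is [7 -8 -1]. Elementwise product with the kernel and sum: 7·1 + -8·-1.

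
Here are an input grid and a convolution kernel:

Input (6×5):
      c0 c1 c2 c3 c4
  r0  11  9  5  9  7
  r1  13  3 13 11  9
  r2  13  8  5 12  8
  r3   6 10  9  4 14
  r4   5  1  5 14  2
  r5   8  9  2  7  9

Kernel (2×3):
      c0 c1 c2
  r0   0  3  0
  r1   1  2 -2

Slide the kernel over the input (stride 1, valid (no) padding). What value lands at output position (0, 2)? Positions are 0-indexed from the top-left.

The receptive field on the input at this output position is [5 9 7 / 13 11 9]. Elementwise product with the kernel and sum: 9·3 + 13·1 + 11·2 + 9·-2.

44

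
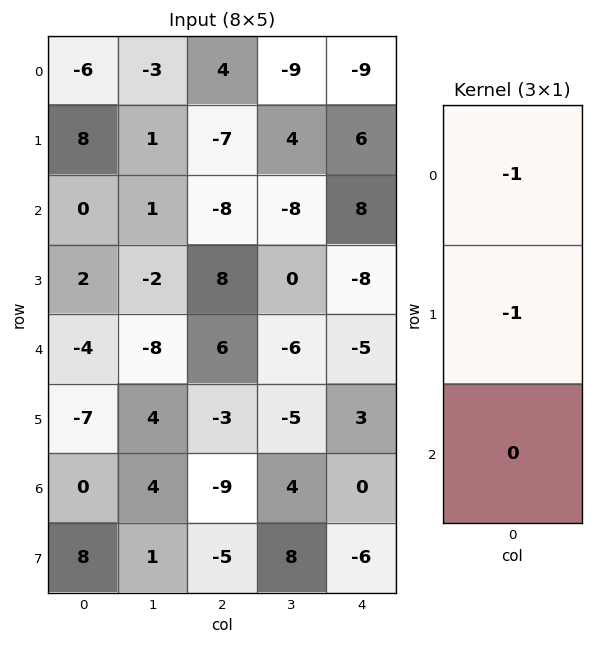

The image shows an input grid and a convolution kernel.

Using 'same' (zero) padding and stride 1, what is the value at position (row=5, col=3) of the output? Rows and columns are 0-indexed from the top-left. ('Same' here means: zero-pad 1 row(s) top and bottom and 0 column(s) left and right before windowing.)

11

The receptive field on the zero-padded input at this output position is [-6 / -5 / 4]. Elementwise product with the kernel and sum: -6·-1 + -5·-1.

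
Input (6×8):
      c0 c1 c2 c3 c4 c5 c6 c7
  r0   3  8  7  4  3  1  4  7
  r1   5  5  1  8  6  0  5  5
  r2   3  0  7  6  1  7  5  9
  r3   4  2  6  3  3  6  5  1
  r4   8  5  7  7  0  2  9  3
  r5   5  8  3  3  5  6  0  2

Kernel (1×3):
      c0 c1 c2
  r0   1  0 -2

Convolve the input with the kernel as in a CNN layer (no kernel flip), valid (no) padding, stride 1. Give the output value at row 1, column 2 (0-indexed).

-11

The receptive field on the input at this output position is [1 8 6]. Elementwise product with the kernel and sum: 1·1 + 6·-2.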